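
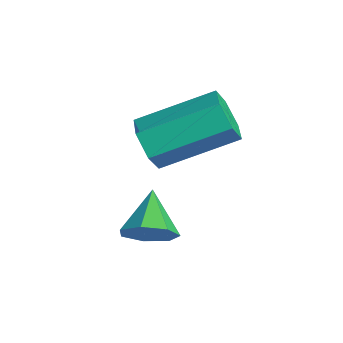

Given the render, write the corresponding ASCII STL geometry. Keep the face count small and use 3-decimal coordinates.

solid 
facet normal 0.750 -0.415 -0.515
outer loop
vertex 3.815 -3.81 1.755
vertex 3.579 -3.509 1.168
vertex 4.037 -3.258 1.633
endloop
endfacet
facet normal 0.155 0.154 0.976
outer loop
vertex 3.815 -3.81 1.755
vertex 4.037 -3.258 1.633
vertex 2.641 -2.991 1.812
endloop
endfacet
facet normal 0.750 -0.414 -0.515
outer loop
vertex 4.037 -3.258 1.633
vertex 3.579 -3.509 1.168
vertex 3.914 -2.895 1.162
endloop
endfacet
facet normal 0.224 0.799 0.557
outer loop
vertex 4.037 -3.258 1.633
vertex 3.914 -2.895 1.162
vertex 2.641 -2.991 1.812
endloop
endfacet
facet normal 0.751 -0.415 -0.514
outer loop
vertex 3.914 -2.895 1.162
vertex 3.579 -3.509 1.168
vertex 3.539 -2.995 0.695
endloop
endfacet
facet normal -0.129 0.986 -0.107
outer loop
vertex 3.914 -2.895 1.162
vertex 3.539 -2.995 0.695
vertex 2.641 -2.991 1.812
endloop
endfacet
facet normal 0.749 -0.416 -0.515
outer loop
vertex 3.539 -2.995 0.695
vertex 3.579 -3.509 1.168
vertex 3.193 -3.482 0.585
endloop
endfacet
facet normal -0.639 0.571 -0.516
outer loop
vertex 3.539 -2.995 0.695
vertex 3.193 -3.482 0.585
vertex 2.641 -2.991 1.812
endloop
endfacet
facet normal 0.750 -0.414 -0.516
outer loop
vertex 3.193 -3.482 0.585
vertex 3.579 -3.509 1.168
vertex 3.138 -3.99 0.913
endloop
endfacet
facet normal -0.923 -0.134 -0.362
outer loop
vertex 3.193 -3.482 0.585
vertex 3.138 -3.99 0.913
vertex 2.641 -2.991 1.812
endloop
endfacet
facet normal 0.750 -0.415 -0.515
outer loop
vertex 3.138 -3.99 0.913
vertex 3.579 -3.509 1.168
vertex 3.415 -4.136 1.434
endloop
endfacet
facet normal -0.766 -0.597 0.240
outer loop
vertex 3.138 -3.99 0.913
vertex 3.415 -4.136 1.434
vertex 2.641 -2.991 1.812
endloop
endfacet
facet normal 0.751 -0.415 -0.514
outer loop
vertex 3.415 -4.136 1.434
vertex 3.579 -3.509 1.168
vertex 3.815 -3.81 1.755
endloop
endfacet
facet normal -0.287 -0.470 0.835
outer loop
vertex 3.415 -4.136 1.434
vertex 3.815 -3.81 1.755
vertex 2.641 -2.991 1.812
endloop
endfacet
facet normal -0.262 -0.879 -0.399
outer loop
vertex 2.539 -2.787 2.409
vertex 2.04 -2.871 2.922
vertex 1.87 -2.54 2.305
endloop
endfacet
facet normal 0.263 0.332 -0.906
outer loop
vertex 2.539 -2.787 2.409
vertex 1.87 -2.54 2.305
vertex 3.078 -0.986 3.225
endloop
endfacet
facet normal 0.262 0.332 -0.906
outer loop
vertex 3.078 -0.986 3.225
vertex 1.87 -2.54 2.305
vertex 2.409 -0.739 3.122
endloop
endfacet
facet normal 0.263 0.879 0.398
outer loop
vertex 3.078 -0.986 3.225
vertex 2.409 -0.739 3.122
vertex 2.58 -1.069 3.738
endloop
endfacet
facet normal -0.263 -0.879 -0.399
outer loop
vertex 1.87 -2.54 2.305
vertex 2.04 -2.871 2.922
vertex 1.372 -2.624 2.818
endloop
endfacet
facet normal -0.673 0.463 -0.577
outer loop
vertex 1.87 -2.54 2.305
vertex 1.372 -2.624 2.818
vertex 2.409 -0.739 3.122
endloop
endfacet
facet normal -0.672 0.463 -0.578
outer loop
vertex 2.409 -0.739 3.122
vertex 1.372 -2.624 2.818
vertex 1.911 -0.822 3.635
endloop
endfacet
facet normal 0.263 0.879 0.398
outer loop
vertex 2.409 -0.739 3.122
vertex 1.911 -0.822 3.635
vertex 2.58 -1.069 3.738
endloop
endfacet
facet normal -0.263 -0.879 -0.398
outer loop
vertex 1.372 -2.624 2.818
vertex 2.04 -2.871 2.922
vertex 1.542 -2.954 3.435
endloop
endfacet
facet normal -0.936 0.131 0.328
outer loop
vertex 1.372 -2.624 2.818
vertex 1.542 -2.954 3.435
vertex 1.911 -0.822 3.635
endloop
endfacet
facet normal -0.935 0.131 0.329
outer loop
vertex 1.911 -0.822 3.635
vertex 1.542 -2.954 3.435
vertex 2.081 -1.153 4.251
endloop
endfacet
facet normal 0.263 0.878 0.399
outer loop
vertex 1.911 -0.822 3.635
vertex 2.081 -1.153 4.251
vertex 2.58 -1.069 3.738
endloop
endfacet
facet normal -0.263 -0.879 -0.398
outer loop
vertex 1.542 -2.954 3.435
vertex 2.04 -2.871 2.922
vertex 2.211 -3.201 3.538
endloop
endfacet
facet normal -0.262 -0.332 0.906
outer loop
vertex 1.542 -2.954 3.435
vertex 2.211 -3.201 3.538
vertex 2.081 -1.153 4.251
endloop
endfacet
facet normal -0.263 -0.332 0.906
outer loop
vertex 2.081 -1.153 4.251
vertex 2.211 -3.201 3.538
vertex 2.75 -1.4 4.355
endloop
endfacet
facet normal 0.262 0.879 0.399
outer loop
vertex 2.081 -1.153 4.251
vertex 2.75 -1.4 4.355
vertex 2.58 -1.069 3.738
endloop
endfacet
facet normal -0.263 -0.879 -0.398
outer loop
vertex 2.211 -3.201 3.538
vertex 2.04 -2.871 2.922
vertex 2.709 -3.118 3.025
endloop
endfacet
facet normal 0.672 -0.463 0.578
outer loop
vertex 2.211 -3.201 3.538
vertex 2.709 -3.118 3.025
vertex 2.75 -1.4 4.355
endloop
endfacet
facet normal 0.673 -0.463 0.577
outer loop
vertex 2.75 -1.4 4.355
vertex 2.709 -3.118 3.025
vertex 3.248 -1.316 3.842
endloop
endfacet
facet normal 0.263 0.879 0.399
outer loop
vertex 2.75 -1.4 4.355
vertex 3.248 -1.316 3.842
vertex 2.58 -1.069 3.738
endloop
endfacet
facet normal -0.263 -0.878 -0.399
outer loop
vertex 2.709 -3.118 3.025
vertex 2.04 -2.871 2.922
vertex 2.539 -2.787 2.409
endloop
endfacet
facet normal 0.935 -0.131 -0.328
outer loop
vertex 2.709 -3.118 3.025
vertex 2.539 -2.787 2.409
vertex 3.248 -1.316 3.842
endloop
endfacet
facet normal 0.935 -0.131 -0.328
outer loop
vertex 3.248 -1.316 3.842
vertex 2.539 -2.787 2.409
vertex 3.078 -0.986 3.225
endloop
endfacet
facet normal 0.263 0.879 0.398
outer loop
vertex 3.248 -1.316 3.842
vertex 3.078 -0.986 3.225
vertex 2.58 -1.069 3.738
endloop
endfacet

endsolid


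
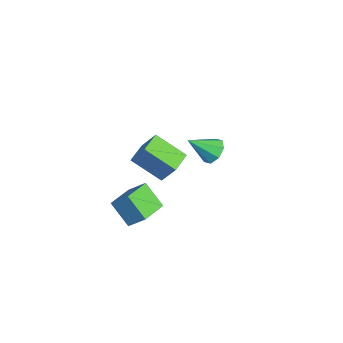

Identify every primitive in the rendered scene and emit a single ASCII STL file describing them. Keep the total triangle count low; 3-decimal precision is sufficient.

solid 
facet normal 0.087 0.764 -0.639
outer loop
vertex -2.635 3.052 -0.142
vertex -3.059 2.669 -0.658
vertex -3.211 3.163 -0.088
endloop
endfacet
facet normal 0.139 0.258 0.956
outer loop
vertex -2.635 3.052 -0.142
vertex -3.211 3.163 -0.088
vertex -3.201 1.431 0.378
endloop
endfacet
facet normal 0.087 0.764 -0.639
outer loop
vertex -3.211 3.163 -0.088
vertex -3.059 2.669 -0.658
vertex -3.698 2.985 -0.367
endloop
endfacet
facet normal -0.543 0.215 0.811
outer loop
vertex -3.211 3.163 -0.088
vertex -3.698 2.985 -0.367
vertex -3.201 1.431 0.378
endloop
endfacet
facet normal 0.086 0.764 -0.640
outer loop
vertex -3.698 2.985 -0.367
vertex -3.059 2.669 -0.658
vertex -3.811 2.621 -0.817
endloop
endfacet
facet normal -0.930 -0.134 0.342
outer loop
vertex -3.698 2.985 -0.367
vertex -3.811 2.621 -0.817
vertex -3.201 1.431 0.378
endloop
endfacet
facet normal 0.086 0.764 -0.640
outer loop
vertex -3.811 2.621 -0.817
vertex -3.059 2.669 -0.658
vertex -3.483 2.285 -1.174
endloop
endfacet
facet normal -0.792 -0.584 -0.178
outer loop
vertex -3.811 2.621 -0.817
vertex -3.483 2.285 -1.174
vertex -3.201 1.431 0.378
endloop
endfacet
facet normal 0.087 0.764 -0.640
outer loop
vertex -3.483 2.285 -1.174
vertex -3.059 2.669 -0.658
vertex -2.907 2.174 -1.228
endloop
endfacet
facet normal -0.210 -0.872 -0.442
outer loop
vertex -3.483 2.285 -1.174
vertex -2.907 2.174 -1.228
vertex -3.201 1.431 0.378
endloop
endfacet
facet normal 0.087 0.764 -0.640
outer loop
vertex -2.907 2.174 -1.228
vertex -3.059 2.669 -0.658
vertex -2.42 2.352 -0.949
endloop
endfacet
facet normal 0.473 -0.829 -0.297
outer loop
vertex -2.907 2.174 -1.228
vertex -2.42 2.352 -0.949
vertex -3.201 1.431 0.378
endloop
endfacet
facet normal 0.088 0.764 -0.640
outer loop
vertex -2.42 2.352 -0.949
vertex -3.059 2.669 -0.658
vertex -2.307 2.716 -0.499
endloop
endfacet
facet normal 0.860 -0.480 0.173
outer loop
vertex -2.42 2.352 -0.949
vertex -2.307 2.716 -0.499
vertex -3.201 1.431 0.378
endloop
endfacet
facet normal 0.087 0.764 -0.639
outer loop
vertex -2.307 2.716 -0.499
vertex -3.059 2.669 -0.658
vertex -2.635 3.052 -0.142
endloop
endfacet
facet normal 0.722 -0.030 0.692
outer loop
vertex -2.307 2.716 -0.499
vertex -2.635 3.052 -0.142
vertex -3.201 1.431 0.378
endloop
endfacet
facet normal -0.608 -0.388 0.693
outer loop
vertex -0.877 -2.117 -0.816
vertex -1.925 -0.983 -1.1
vertex -1.393 -2.804 -1.654
endloop
endfacet
facet normal 0.668 -0.722 0.181
outer loop
vertex -0.475 -2.217 -2.7
vertex -0.877 -2.117 -0.816
vertex -1.393 -2.804 -1.654
endloop
endfacet
facet normal -0.608 -0.388 0.693
outer loop
vertex -1.393 -2.804 -1.654
vertex -1.925 -0.983 -1.1
vertex -2.441 -1.67 -1.938
endloop
endfacet
facet normal -0.430 -0.572 -0.698
outer loop
vertex -2.441 -1.67 -1.938
vertex -0.475 -2.217 -2.7
vertex -1.393 -2.804 -1.654
endloop
endfacet
facet normal 0.430 0.572 0.698
outer loop
vertex -0.877 -2.117 -0.816
vertex -1.007 -0.396 -2.146
vertex -1.925 -0.983 -1.1
endloop
endfacet
facet normal 0.668 -0.722 0.181
outer loop
vertex 0.041 -1.53 -1.862
vertex -0.877 -2.117 -0.816
vertex -0.475 -2.217 -2.7
endloop
endfacet
facet normal 0.430 0.572 0.698
outer loop
vertex 0.041 -1.53 -1.862
vertex -1.007 -0.396 -2.146
vertex -0.877 -2.117 -0.816
endloop
endfacet
facet normal -0.668 0.722 -0.181
outer loop
vertex -1.925 -0.983 -1.1
vertex -1.007 -0.396 -2.146
vertex -2.441 -1.67 -1.938
endloop
endfacet
facet normal -0.430 -0.572 -0.698
outer loop
vertex -1.523 -1.083 -2.984
vertex -0.475 -2.217 -2.7
vertex -2.441 -1.67 -1.938
endloop
endfacet
facet normal -0.668 0.722 -0.181
outer loop
vertex -2.441 -1.67 -1.938
vertex -1.007 -0.396 -2.146
vertex -1.523 -1.083 -2.984
endloop
endfacet
facet normal 0.608 0.388 -0.693
outer loop
vertex -1.523 -1.083 -2.984
vertex 0.041 -1.53 -1.862
vertex -0.475 -2.217 -2.7
endloop
endfacet
facet normal 0.608 0.388 -0.693
outer loop
vertex -1.007 -0.396 -2.146
vertex 0.041 -1.53 -1.862
vertex -1.523 -1.083 -2.984
endloop
endfacet
facet normal -0.525 -0.665 0.532
outer loop
vertex 1.279 -1.856 4.618
vertex 0.445 -1.116 4.72
vertex 0.698 -2.347 3.431
endloop
endfacet
facet normal 0.745 -0.661 -0.091
outer loop
vertex 1.615 -1.184 2.5
vertex 1.279 -1.856 4.618
vertex 0.698 -2.347 3.431
endloop
endfacet
facet normal -0.524 -0.665 0.532
outer loop
vertex 0.698 -2.347 3.431
vertex 0.445 -1.116 4.72
vertex -0.137 -1.607 3.533
endloop
endfacet
facet normal -0.412 -0.349 -0.842
outer loop
vertex -0.137 -1.607 3.533
vertex 1.615 -1.184 2.5
vertex 0.698 -2.347 3.431
endloop
endfacet
facet normal 0.412 0.349 0.842
outer loop
vertex 1.279 -1.856 4.618
vertex 1.362 0.047 3.789
vertex 0.445 -1.116 4.72
endloop
endfacet
facet normal 0.745 -0.661 -0.092
outer loop
vertex 2.197 -0.693 3.687
vertex 1.279 -1.856 4.618
vertex 1.615 -1.184 2.5
endloop
endfacet
facet normal 0.412 0.349 0.842
outer loop
vertex 2.197 -0.693 3.687
vertex 1.362 0.047 3.789
vertex 1.279 -1.856 4.618
endloop
endfacet
facet normal -0.745 0.661 0.092
outer loop
vertex 0.445 -1.116 4.72
vertex 1.362 0.047 3.789
vertex -0.137 -1.607 3.533
endloop
endfacet
facet normal -0.412 -0.349 -0.842
outer loop
vertex 0.781 -0.444 2.602
vertex 1.615 -1.184 2.5
vertex -0.137 -1.607 3.533
endloop
endfacet
facet normal -0.745 0.661 0.091
outer loop
vertex -0.137 -1.607 3.533
vertex 1.362 0.047 3.789
vertex 0.781 -0.444 2.602
endloop
endfacet
facet normal 0.525 0.665 -0.532
outer loop
vertex 0.781 -0.444 2.602
vertex 2.197 -0.693 3.687
vertex 1.615 -1.184 2.5
endloop
endfacet
facet normal 0.524 0.665 -0.532
outer loop
vertex 1.362 0.047 3.789
vertex 2.197 -0.693 3.687
vertex 0.781 -0.444 2.602
endloop
endfacet

endsolid


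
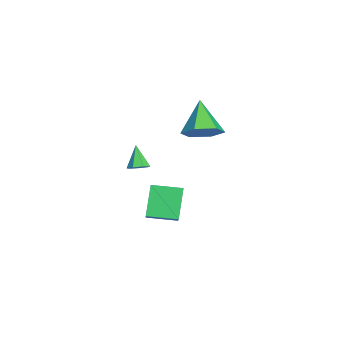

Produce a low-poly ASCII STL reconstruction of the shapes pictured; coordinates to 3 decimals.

solid 
facet normal 0.526 0.102 -0.845
outer loop
vertex 3.629 -3.607 0.182
vertex 3.207 -3.834 -0.108
vertex 3.297 -3.295 0.013
endloop
endfacet
facet normal 0.287 0.674 0.681
outer loop
vertex 3.629 -3.607 0.182
vertex 3.297 -3.295 0.013
vertex 2.513 -3.966 1.008
endloop
endfacet
facet normal 0.525 0.102 -0.845
outer loop
vertex 3.297 -3.295 0.013
vertex 3.207 -3.834 -0.108
vertex 2.897 -3.388 -0.247
endloop
endfacet
facet normal -0.389 0.876 0.285
outer loop
vertex 3.297 -3.295 0.013
vertex 2.897 -3.388 -0.247
vertex 2.513 -3.966 1.008
endloop
endfacet
facet normal 0.524 0.101 -0.845
outer loop
vertex 2.897 -3.388 -0.247
vertex 3.207 -3.834 -0.108
vertex 2.73 -3.818 -0.402
endloop
endfacet
facet normal -0.915 0.391 -0.100
outer loop
vertex 2.897 -3.388 -0.247
vertex 2.73 -3.818 -0.402
vertex 2.513 -3.966 1.008
endloop
endfacet
facet normal 0.524 0.100 -0.846
outer loop
vertex 2.73 -3.818 -0.402
vertex 3.207 -3.834 -0.108
vertex 2.922 -4.259 -0.335
endloop
endfacet
facet normal -0.891 -0.416 -0.181
outer loop
vertex 2.73 -3.818 -0.402
vertex 2.922 -4.259 -0.335
vertex 2.513 -3.966 1.008
endloop
endfacet
facet normal 0.525 0.099 -0.845
outer loop
vertex 2.922 -4.259 -0.335
vertex 3.207 -3.834 -0.108
vertex 3.328 -4.381 -0.097
endloop
endfacet
facet normal -0.340 -0.935 0.100
outer loop
vertex 2.922 -4.259 -0.335
vertex 3.328 -4.381 -0.097
vertex 2.513 -3.966 1.008
endloop
endfacet
facet normal 0.525 0.099 -0.845
outer loop
vertex 3.328 -4.381 -0.097
vertex 3.207 -3.834 -0.108
vertex 3.643 -4.09 0.133
endloop
endfacet
facet normal 0.329 -0.778 0.535
outer loop
vertex 3.328 -4.381 -0.097
vertex 3.643 -4.09 0.133
vertex 2.513 -3.966 1.008
endloop
endfacet
facet normal 0.526 0.101 -0.844
outer loop
vertex 3.643 -4.09 0.133
vertex 3.207 -3.834 -0.108
vertex 3.629 -3.607 0.182
endloop
endfacet
facet normal 0.607 -0.063 0.792
outer loop
vertex 3.643 -4.09 0.133
vertex 3.629 -3.607 0.182
vertex 2.513 -3.966 1.008
endloop
endfacet
facet normal 0.661 0.062 -0.748
outer loop
vertex 2.97 -0.227 2.34
vertex 2.368 -0.857 1.755
vertex 2.229 0.183 1.719
endloop
endfacet
facet normal -0.039 0.812 0.582
outer loop
vertex 2.97 -0.227 2.34
vertex 2.229 0.183 1.719
vertex 1.032 -0.983 3.265
endloop
endfacet
facet normal 0.661 0.062 -0.748
outer loop
vertex 2.229 0.183 1.719
vertex 2.368 -0.857 1.755
vertex 1.627 -0.447 1.134
endloop
endfacet
facet normal -0.712 0.701 -0.022
outer loop
vertex 2.229 0.183 1.719
vertex 1.627 -0.447 1.134
vertex 1.032 -0.983 3.265
endloop
endfacet
facet normal 0.661 0.062 -0.748
outer loop
vertex 1.627 -0.447 1.134
vertex 2.368 -0.857 1.755
vertex 1.765 -1.488 1.17
endloop
endfacet
facet normal -0.945 -0.136 -0.298
outer loop
vertex 1.627 -0.447 1.134
vertex 1.765 -1.488 1.17
vertex 1.032 -0.983 3.265
endloop
endfacet
facet normal 0.661 0.062 -0.748
outer loop
vertex 1.765 -1.488 1.17
vertex 2.368 -0.857 1.755
vertex 2.506 -1.897 1.791
endloop
endfacet
facet normal -0.503 -0.863 0.032
outer loop
vertex 1.765 -1.488 1.17
vertex 2.506 -1.897 1.791
vertex 1.032 -0.983 3.265
endloop
endfacet
facet normal 0.661 0.062 -0.748
outer loop
vertex 2.506 -1.897 1.791
vertex 2.368 -0.857 1.755
vertex 3.109 -1.267 2.376
endloop
endfacet
facet normal 0.169 -0.753 0.636
outer loop
vertex 2.506 -1.897 1.791
vertex 3.109 -1.267 2.376
vertex 1.032 -0.983 3.265
endloop
endfacet
facet normal 0.661 0.062 -0.748
outer loop
vertex 3.109 -1.267 2.376
vertex 2.368 -0.857 1.755
vertex 2.97 -0.227 2.34
endloop
endfacet
facet normal 0.402 0.085 0.912
outer loop
vertex 3.109 -1.267 2.376
vertex 2.97 -0.227 2.34
vertex 1.032 -0.983 3.265
endloop
endfacet
facet normal -0.548 0.123 0.828
outer loop
vertex 1.751 -3.295 -2.084
vertex 1.832 -1.747 -2.26
vertex 0.524 -3.323 -2.892
endloop
endfacet
facet normal -0.052 -0.992 0.113
outer loop
vertex 1.548 -3.553 -4.44
vertex 1.751 -3.295 -2.084
vertex 0.524 -3.323 -2.892
endloop
endfacet
facet normal -0.548 0.123 0.828
outer loop
vertex 0.524 -3.323 -2.892
vertex 1.832 -1.747 -2.26
vertex 0.605 -1.775 -3.068
endloop
endfacet
facet normal -0.835 -0.019 -0.550
outer loop
vertex 0.605 -1.775 -3.068
vertex 1.548 -3.553 -4.44
vertex 0.524 -3.323 -2.892
endloop
endfacet
facet normal 0.835 0.019 0.550
outer loop
vertex 1.751 -3.295 -2.084
vertex 2.856 -1.977 -3.808
vertex 1.832 -1.747 -2.26
endloop
endfacet
facet normal -0.052 -0.992 0.113
outer loop
vertex 2.775 -3.525 -3.632
vertex 1.751 -3.295 -2.084
vertex 1.548 -3.553 -4.44
endloop
endfacet
facet normal 0.835 0.019 0.550
outer loop
vertex 2.775 -3.525 -3.632
vertex 2.856 -1.977 -3.808
vertex 1.751 -3.295 -2.084
endloop
endfacet
facet normal 0.052 0.992 -0.113
outer loop
vertex 1.832 -1.747 -2.26
vertex 2.856 -1.977 -3.808
vertex 0.605 -1.775 -3.068
endloop
endfacet
facet normal -0.835 -0.019 -0.550
outer loop
vertex 1.629 -2.005 -4.616
vertex 1.548 -3.553 -4.44
vertex 0.605 -1.775 -3.068
endloop
endfacet
facet normal 0.052 0.992 -0.113
outer loop
vertex 0.605 -1.775 -3.068
vertex 2.856 -1.977 -3.808
vertex 1.629 -2.005 -4.616
endloop
endfacet
facet normal 0.548 -0.123 -0.828
outer loop
vertex 1.629 -2.005 -4.616
vertex 2.775 -3.525 -3.632
vertex 1.548 -3.553 -4.44
endloop
endfacet
facet normal 0.548 -0.123 -0.828
outer loop
vertex 2.856 -1.977 -3.808
vertex 2.775 -3.525 -3.632
vertex 1.629 -2.005 -4.616
endloop
endfacet

endsolid


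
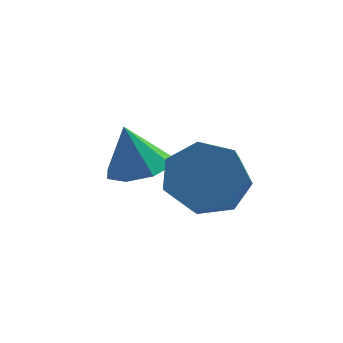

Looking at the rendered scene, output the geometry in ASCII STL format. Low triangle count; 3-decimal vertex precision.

solid 
facet normal 0.265 0.032 -0.964
outer loop
vertex -1.523 -0.087 2.154
vertex -2.169 -0.587 1.96
vertex -2.058 0.243 2.018
endloop
endfacet
facet normal 0.294 0.730 0.617
outer loop
vertex -1.523 -0.087 2.154
vertex -2.058 0.243 2.018
vertex -2.531 -0.633 3.28
endloop
endfacet
facet normal 0.263 0.032 -0.964
outer loop
vertex -2.058 0.243 2.018
vertex -2.169 -0.587 1.96
vertex -2.658 0.087 1.849
endloop
endfacet
facet normal -0.341 0.827 0.447
outer loop
vertex -2.058 0.243 2.018
vertex -2.658 0.087 1.849
vertex -2.531 -0.633 3.28
endloop
endfacet
facet normal 0.264 0.033 -0.964
outer loop
vertex -2.658 0.087 1.849
vertex -2.169 -0.587 1.96
vertex -2.972 -0.465 1.744
endloop
endfacet
facet normal -0.854 0.430 0.292
outer loop
vertex -2.658 0.087 1.849
vertex -2.972 -0.465 1.744
vertex -2.531 -0.633 3.28
endloop
endfacet
facet normal 0.264 0.033 -0.964
outer loop
vertex -2.972 -0.465 1.744
vertex -2.169 -0.587 1.96
vertex -2.815 -1.088 1.766
endloop
endfacet
facet normal -0.942 -0.229 0.245
outer loop
vertex -2.972 -0.465 1.744
vertex -2.815 -1.088 1.766
vertex -2.531 -0.633 3.28
endloop
endfacet
facet normal 0.264 0.033 -0.964
outer loop
vertex -2.815 -1.088 1.766
vertex -2.169 -0.587 1.96
vertex -2.281 -1.418 1.901
endloop
endfacet
facet normal -0.555 -0.762 0.333
outer loop
vertex -2.815 -1.088 1.766
vertex -2.281 -1.418 1.901
vertex -2.531 -0.633 3.28
endloop
endfacet
facet normal 0.263 0.033 -0.964
outer loop
vertex -2.281 -1.418 1.901
vertex -2.169 -0.587 1.96
vertex -1.68 -1.262 2.07
endloop
endfacet
facet normal 0.081 -0.860 0.504
outer loop
vertex -2.281 -1.418 1.901
vertex -1.68 -1.262 2.07
vertex -2.531 -0.633 3.28
endloop
endfacet
facet normal 0.264 0.034 -0.964
outer loop
vertex -1.68 -1.262 2.07
vertex -2.169 -0.587 1.96
vertex -1.367 -0.71 2.175
endloop
endfacet
facet normal 0.594 -0.462 0.658
outer loop
vertex -1.68 -1.262 2.07
vertex -1.367 -0.71 2.175
vertex -2.531 -0.633 3.28
endloop
endfacet
facet normal 0.264 0.034 -0.964
outer loop
vertex -1.367 -0.71 2.175
vertex -2.169 -0.587 1.96
vertex -1.523 -0.087 2.154
endloop
endfacet
facet normal 0.682 0.195 0.705
outer loop
vertex -1.367 -0.71 2.175
vertex -1.523 -0.087 2.154
vertex -2.531 -0.633 3.28
endloop
endfacet
facet normal -0.108 0.839 -0.534
outer loop
vertex 0.287 -1.721 1.478
vertex -0.349 -1.388 2.13
vertex 0.614 -1.275 2.113
endloop
endfacet
facet normal 0.915 -0.126 -0.383
outer loop
vertex 0.287 -1.721 1.478
vertex 0.614 -1.275 2.113
vertex 0.465 -3.105 2.358
endloop
endfacet
facet normal 0.915 -0.126 -0.383
outer loop
vertex 0.465 -3.105 2.358
vertex 0.614 -1.275 2.113
vertex 0.792 -2.659 2.993
endloop
endfacet
facet normal 0.108 -0.839 0.534
outer loop
vertex 0.465 -3.105 2.358
vertex 0.792 -2.659 2.993
vertex -0.171 -2.772 3.01
endloop
endfacet
facet normal -0.108 0.838 -0.534
outer loop
vertex 0.614 -1.275 2.113
vertex -0.349 -1.388 2.13
vertex 0.216 -0.914 2.76
endloop
endfacet
facet normal 0.874 0.335 0.351
outer loop
vertex 0.614 -1.275 2.113
vertex 0.216 -0.914 2.76
vertex 0.792 -2.659 2.993
endloop
endfacet
facet normal 0.875 0.335 0.350
outer loop
vertex 0.792 -2.659 2.993
vertex 0.216 -0.914 2.76
vertex 0.394 -2.298 3.641
endloop
endfacet
facet normal 0.108 -0.839 0.534
outer loop
vertex 0.792 -2.659 2.993
vertex 0.394 -2.298 3.641
vertex -0.171 -2.772 3.01
endloop
endfacet
facet normal -0.108 0.839 -0.534
outer loop
vertex 0.216 -0.914 2.76
vertex -0.349 -1.388 2.13
vertex -0.608 -0.91 2.933
endloop
endfacet
facet normal 0.175 0.545 0.820
outer loop
vertex 0.216 -0.914 2.76
vertex -0.608 -0.91 2.933
vertex 0.394 -2.298 3.641
endloop
endfacet
facet normal 0.175 0.545 0.820
outer loop
vertex 0.394 -2.298 3.641
vertex -0.608 -0.91 2.933
vertex -0.43 -2.294 3.814
endloop
endfacet
facet normal 0.108 -0.839 0.534
outer loop
vertex 0.394 -2.298 3.641
vertex -0.43 -2.294 3.814
vertex -0.171 -2.772 3.01
endloop
endfacet
facet normal -0.108 0.839 -0.534
outer loop
vertex -0.608 -0.91 2.933
vertex -0.349 -1.388 2.13
vertex -1.237 -1.266 2.501
endloop
endfacet
facet normal -0.656 0.343 0.672
outer loop
vertex -0.608 -0.91 2.933
vertex -1.237 -1.266 2.501
vertex -0.43 -2.294 3.814
endloop
endfacet
facet normal -0.656 0.343 0.672
outer loop
vertex -0.43 -2.294 3.814
vertex -1.237 -1.266 2.501
vertex -1.059 -2.65 3.382
endloop
endfacet
facet normal 0.108 -0.839 0.534
outer loop
vertex -0.43 -2.294 3.814
vertex -1.059 -2.65 3.382
vertex -0.171 -2.772 3.01
endloop
endfacet
facet normal -0.108 0.839 -0.534
outer loop
vertex -1.237 -1.266 2.501
vertex -0.349 -1.388 2.13
vertex -1.197 -1.714 1.789
endloop
endfacet
facet normal -0.993 -0.117 0.018
outer loop
vertex -1.237 -1.266 2.501
vertex -1.197 -1.714 1.789
vertex -1.059 -2.65 3.382
endloop
endfacet
facet normal -0.993 -0.117 0.018
outer loop
vertex -1.059 -2.65 3.382
vertex -1.197 -1.714 1.789
vertex -1.019 -3.098 2.67
endloop
endfacet
facet normal 0.108 -0.839 0.534
outer loop
vertex -1.059 -2.65 3.382
vertex -1.019 -3.098 2.67
vertex -0.171 -2.772 3.01
endloop
endfacet
facet normal -0.108 0.839 -0.533
outer loop
vertex -1.197 -1.714 1.789
vertex -0.349 -1.388 2.13
vertex -0.519 -1.916 1.334
endloop
endfacet
facet normal -0.582 -0.489 -0.650
outer loop
vertex -1.197 -1.714 1.789
vertex -0.519 -1.916 1.334
vertex -1.019 -3.098 2.67
endloop
endfacet
facet normal -0.582 -0.489 -0.650
outer loop
vertex -1.019 -3.098 2.67
vertex -0.519 -1.916 1.334
vertex -0.341 -3.3 2.215
endloop
endfacet
facet normal 0.108 -0.839 0.534
outer loop
vertex -1.019 -3.098 2.67
vertex -0.341 -3.3 2.215
vertex -0.171 -2.772 3.01
endloop
endfacet
facet normal -0.108 0.839 -0.533
outer loop
vertex -0.519 -1.916 1.334
vertex -0.349 -1.388 2.13
vertex 0.287 -1.721 1.478
endloop
endfacet
facet normal 0.267 -0.493 -0.828
outer loop
vertex -0.519 -1.916 1.334
vertex 0.287 -1.721 1.478
vertex -0.341 -3.3 2.215
endloop
endfacet
facet normal 0.266 -0.493 -0.829
outer loop
vertex -0.341 -3.3 2.215
vertex 0.287 -1.721 1.478
vertex 0.465 -3.105 2.358
endloop
endfacet
facet normal 0.108 -0.839 0.534
outer loop
vertex -0.341 -3.3 2.215
vertex 0.465 -3.105 2.358
vertex -0.171 -2.772 3.01
endloop
endfacet

endsolid


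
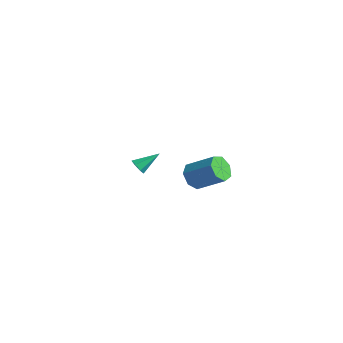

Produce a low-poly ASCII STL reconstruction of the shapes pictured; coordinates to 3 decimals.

solid 
facet normal -0.712 -0.422 -0.561
outer loop
vertex 2.938 -0.735 2.192
vertex 2.472 -0.04 2.26
vertex 3.045 -0.231 1.677
endloop
endfacet
facet normal 0.687 -0.586 -0.431
outer loop
vertex 2.938 -0.735 2.192
vertex 3.045 -0.231 1.677
vertex 4.255 0.045 3.231
endloop
endfacet
facet normal 0.687 -0.585 -0.431
outer loop
vertex 4.255 0.045 3.231
vertex 3.045 -0.231 1.677
vertex 4.362 0.55 2.716
endloop
endfacet
facet normal 0.711 0.422 0.562
outer loop
vertex 4.255 0.045 3.231
vertex 4.362 0.55 2.716
vertex 3.788 0.74 3.3
endloop
endfacet
facet normal -0.712 -0.421 -0.562
outer loop
vertex 3.045 -0.231 1.677
vertex 2.472 -0.04 2.26
vertex 2.72 0.418 1.602
endloop
endfacet
facet normal 0.543 0.177 -0.821
outer loop
vertex 3.045 -0.231 1.677
vertex 2.72 0.418 1.602
vertex 4.362 0.55 2.716
endloop
endfacet
facet normal 0.543 0.177 -0.821
outer loop
vertex 4.362 0.55 2.716
vertex 2.72 0.418 1.602
vertex 4.037 1.198 2.641
endloop
endfacet
facet normal 0.711 0.422 0.562
outer loop
vertex 4.362 0.55 2.716
vertex 4.037 1.198 2.641
vertex 3.788 0.74 3.3
endloop
endfacet
facet normal -0.711 -0.422 -0.562
outer loop
vertex 2.72 0.418 1.602
vertex 2.472 -0.04 2.26
vertex 2.208 0.721 2.022
endloop
endfacet
facet normal -0.009 0.805 -0.593
outer loop
vertex 2.72 0.418 1.602
vertex 2.208 0.721 2.022
vertex 4.037 1.198 2.641
endloop
endfacet
facet normal -0.010 0.806 -0.592
outer loop
vertex 4.037 1.198 2.641
vertex 2.208 0.721 2.022
vertex 3.525 1.501 3.062
endloop
endfacet
facet normal 0.712 0.422 0.562
outer loop
vertex 4.037 1.198 2.641
vertex 3.525 1.501 3.062
vertex 3.788 0.74 3.3
endloop
endfacet
facet normal -0.712 -0.422 -0.561
outer loop
vertex 2.208 0.721 2.022
vertex 2.472 -0.04 2.26
vertex 1.895 0.451 2.622
endloop
endfacet
facet normal -0.555 0.827 0.083
outer loop
vertex 2.208 0.721 2.022
vertex 1.895 0.451 2.622
vertex 3.525 1.501 3.062
endloop
endfacet
facet normal -0.555 0.828 0.081
outer loop
vertex 3.525 1.501 3.062
vertex 1.895 0.451 2.622
vertex 3.211 1.232 3.662
endloop
endfacet
facet normal 0.712 0.422 0.562
outer loop
vertex 3.525 1.501 3.062
vertex 3.211 1.232 3.662
vertex 3.788 0.74 3.3
endloop
endfacet
facet normal -0.711 -0.422 -0.562
outer loop
vertex 1.895 0.451 2.622
vertex 2.472 -0.04 2.26
vertex 2.015 -0.189 2.95
endloop
endfacet
facet normal -0.683 0.227 0.694
outer loop
vertex 1.895 0.451 2.622
vertex 2.015 -0.189 2.95
vertex 3.211 1.232 3.662
endloop
endfacet
facet normal -0.682 0.226 0.695
outer loop
vertex 3.211 1.232 3.662
vertex 2.015 -0.189 2.95
vertex 3.332 0.592 3.989
endloop
endfacet
facet normal 0.712 0.422 0.562
outer loop
vertex 3.211 1.232 3.662
vertex 3.332 0.592 3.989
vertex 3.788 0.74 3.3
endloop
endfacet
facet normal -0.711 -0.422 -0.562
outer loop
vertex 2.015 -0.189 2.95
vertex 2.472 -0.04 2.26
vertex 2.48 -0.717 2.758
endloop
endfacet
facet normal -0.295 -0.545 0.784
outer loop
vertex 2.015 -0.189 2.95
vertex 2.48 -0.717 2.758
vertex 3.332 0.592 3.989
endloop
endfacet
facet normal -0.296 -0.545 0.784
outer loop
vertex 3.332 0.592 3.989
vertex 2.48 -0.717 2.758
vertex 3.796 0.064 3.797
endloop
endfacet
facet normal 0.712 0.421 0.562
outer loop
vertex 3.332 0.592 3.989
vertex 3.796 0.064 3.797
vertex 3.788 0.74 3.3
endloop
endfacet
facet normal -0.711 -0.422 -0.562
outer loop
vertex 2.48 -0.717 2.758
vertex 2.472 -0.04 2.26
vertex 2.938 -0.735 2.192
endloop
endfacet
facet normal 0.314 -0.906 0.283
outer loop
vertex 2.48 -0.717 2.758
vertex 2.938 -0.735 2.192
vertex 3.796 0.064 3.797
endloop
endfacet
facet normal 0.313 -0.906 0.284
outer loop
vertex 3.796 0.064 3.797
vertex 2.938 -0.735 2.192
vertex 4.255 0.045 3.231
endloop
endfacet
facet normal 0.711 0.422 0.562
outer loop
vertex 3.796 0.064 3.797
vertex 4.255 0.045 3.231
vertex 3.788 0.74 3.3
endloop
endfacet
facet normal -0.244 -0.808 -0.536
outer loop
vertex -3.463 0.735 -0.889
vertex -3.985 0.93 -0.945
vertex -3.542 1.016 -1.277
endloop
endfacet
facet normal 0.984 0.153 -0.089
outer loop
vertex -3.463 0.735 -0.889
vertex -3.542 1.016 -1.277
vertex -3.615 2.15 -0.135
endloop
endfacet
facet normal -0.245 -0.807 -0.537
outer loop
vertex -3.542 1.016 -1.277
vertex -3.985 0.93 -0.945
vertex -3.954 1.233 -1.415
endloop
endfacet
facet normal 0.523 0.621 -0.584
outer loop
vertex -3.542 1.016 -1.277
vertex -3.954 1.233 -1.415
vertex -3.615 2.15 -0.135
endloop
endfacet
facet normal -0.244 -0.808 -0.537
outer loop
vertex -3.954 1.233 -1.415
vertex -3.985 0.93 -0.945
vertex -4.39 1.222 -1.2
endloop
endfacet
facet normal -0.273 0.815 -0.512
outer loop
vertex -3.954 1.233 -1.415
vertex -4.39 1.222 -1.2
vertex -3.615 2.15 -0.135
endloop
endfacet
facet normal -0.245 -0.808 -0.537
outer loop
vertex -4.39 1.222 -1.2
vertex -3.985 0.93 -0.945
vertex -4.52 0.991 -0.793
endloop
endfacet
facet normal -0.806 0.587 0.075
outer loop
vertex -4.39 1.222 -1.2
vertex -4.52 0.991 -0.793
vertex -3.615 2.15 -0.135
endloop
endfacet
facet normal -0.245 -0.808 -0.537
outer loop
vertex -4.52 0.991 -0.793
vertex -3.985 0.93 -0.945
vertex -4.248 0.714 -0.5
endloop
endfacet
facet normal -0.674 0.111 0.731
outer loop
vertex -4.52 0.991 -0.793
vertex -4.248 0.714 -0.5
vertex -3.615 2.15 -0.135
endloop
endfacet
facet normal -0.244 -0.808 -0.537
outer loop
vertex -4.248 0.714 -0.5
vertex -3.985 0.93 -0.945
vertex -3.777 0.6 -0.543
endloop
endfacet
facet normal 0.026 -0.257 0.966
outer loop
vertex -4.248 0.714 -0.5
vertex -3.777 0.6 -0.543
vertex -3.615 2.15 -0.135
endloop
endfacet
facet normal -0.244 -0.808 -0.537
outer loop
vertex -3.777 0.6 -0.543
vertex -3.985 0.93 -0.945
vertex -3.463 0.735 -0.889
endloop
endfacet
facet normal 0.764 -0.238 0.600
outer loop
vertex -3.777 0.6 -0.543
vertex -3.463 0.735 -0.889
vertex -3.615 2.15 -0.135
endloop
endfacet

endsolid


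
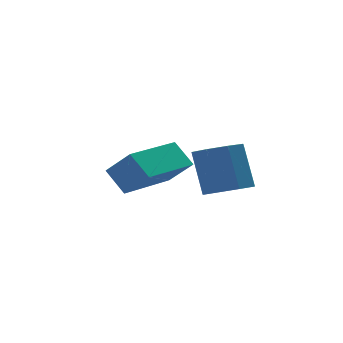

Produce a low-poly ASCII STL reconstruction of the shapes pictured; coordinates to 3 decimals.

solid 
facet normal -0.843 -0.520 0.138
outer loop
vertex -2.946 -1.901 2.94
vertex -3.237 -1.254 3.602
vertex -3.438 -1.314 2.151
endloop
endfacet
facet normal 0.300 -0.666 -0.683
outer loop
vertex -1.643 -0.206 1.858
vertex -2.946 -1.901 2.94
vertex -3.438 -1.314 2.151
endloop
endfacet
facet normal -0.843 -0.520 0.138
outer loop
vertex -3.438 -1.314 2.151
vertex -3.237 -1.254 3.602
vertex -3.729 -0.667 2.813
endloop
endfacet
facet normal -0.447 0.534 -0.718
outer loop
vertex -3.729 -0.667 2.813
vertex -1.643 -0.206 1.858
vertex -3.438 -1.314 2.151
endloop
endfacet
facet normal 0.447 -0.534 0.718
outer loop
vertex -2.946 -1.901 2.94
vertex -1.442 -0.146 3.309
vertex -3.237 -1.254 3.602
endloop
endfacet
facet normal 0.300 -0.666 -0.683
outer loop
vertex -1.151 -0.793 2.647
vertex -2.946 -1.901 2.94
vertex -1.643 -0.206 1.858
endloop
endfacet
facet normal 0.447 -0.534 0.718
outer loop
vertex -1.151 -0.793 2.647
vertex -1.442 -0.146 3.309
vertex -2.946 -1.901 2.94
endloop
endfacet
facet normal -0.300 0.666 0.683
outer loop
vertex -3.237 -1.254 3.602
vertex -1.442 -0.146 3.309
vertex -3.729 -0.667 2.813
endloop
endfacet
facet normal -0.447 0.534 -0.718
outer loop
vertex -1.934 0.441 2.52
vertex -1.643 -0.206 1.858
vertex -3.729 -0.667 2.813
endloop
endfacet
facet normal -0.300 0.666 0.683
outer loop
vertex -3.729 -0.667 2.813
vertex -1.442 -0.146 3.309
vertex -1.934 0.441 2.52
endloop
endfacet
facet normal 0.843 0.520 -0.138
outer loop
vertex -1.934 0.441 2.52
vertex -1.151 -0.793 2.647
vertex -1.643 -0.206 1.858
endloop
endfacet
facet normal 0.843 0.520 -0.138
outer loop
vertex -1.442 -0.146 3.309
vertex -1.151 -0.793 2.647
vertex -1.934 0.441 2.52
endloop
endfacet
facet normal 0.016 -0.476 -0.879
outer loop
vertex -0.752 -3.94 3.077
vertex -1.279 -3.462 2.809
vertex -0.519 -3.47 2.827
endloop
endfacet
facet normal 0.916 -0.346 0.203
outer loop
vertex -0.752 -3.94 3.077
vertex -0.519 -3.47 2.827
vertex -0.775 -3.236 4.379
endloop
endfacet
facet normal 0.916 -0.346 0.203
outer loop
vertex -0.775 -3.236 4.379
vertex -0.519 -3.47 2.827
vertex -0.542 -2.766 4.128
endloop
endfacet
facet normal -0.015 0.477 0.879
outer loop
vertex -0.775 -3.236 4.379
vertex -0.542 -2.766 4.128
vertex -1.301 -2.758 4.111
endloop
endfacet
facet normal 0.016 -0.476 -0.879
outer loop
vertex -0.519 -3.47 2.827
vertex -1.279 -3.462 2.809
vertex -0.731 -2.995 2.566
endloop
endfacet
facet normal 0.931 0.327 -0.161
outer loop
vertex -0.519 -3.47 2.827
vertex -0.731 -2.995 2.566
vertex -0.542 -2.766 4.128
endloop
endfacet
facet normal 0.931 0.328 -0.161
outer loop
vertex -0.542 -2.766 4.128
vertex -0.731 -2.995 2.566
vertex -0.754 -2.291 3.868
endloop
endfacet
facet normal -0.015 0.475 0.880
outer loop
vertex -0.542 -2.766 4.128
vertex -0.754 -2.291 3.868
vertex -1.301 -2.758 4.111
endloop
endfacet
facet normal 0.015 -0.476 -0.880
outer loop
vertex -0.731 -2.995 2.566
vertex -1.279 -3.462 2.809
vertex -1.264 -2.794 2.448
endloop
endfacet
facet normal 0.400 0.809 -0.430
outer loop
vertex -0.731 -2.995 2.566
vertex -1.264 -2.794 2.448
vertex -0.754 -2.291 3.868
endloop
endfacet
facet normal 0.401 0.809 -0.430
outer loop
vertex -0.754 -2.291 3.868
vertex -1.264 -2.794 2.448
vertex -1.286 -2.09 3.75
endloop
endfacet
facet normal -0.015 0.476 0.880
outer loop
vertex -0.754 -2.291 3.868
vertex -1.286 -2.09 3.75
vertex -1.301 -2.758 4.111
endloop
endfacet
facet normal 0.016 -0.476 -0.879
outer loop
vertex -1.264 -2.794 2.448
vertex -1.279 -3.462 2.809
vertex -1.805 -2.984 2.541
endloop
endfacet
facet normal -0.364 0.817 -0.448
outer loop
vertex -1.264 -2.794 2.448
vertex -1.805 -2.984 2.541
vertex -1.286 -2.09 3.75
endloop
endfacet
facet normal -0.363 0.817 -0.448
outer loop
vertex -1.286 -2.09 3.75
vertex -1.805 -2.984 2.541
vertex -1.828 -2.28 3.843
endloop
endfacet
facet normal -0.016 0.476 0.879
outer loop
vertex -1.286 -2.09 3.75
vertex -1.828 -2.28 3.843
vertex -1.301 -2.758 4.111
endloop
endfacet
facet normal 0.015 -0.477 -0.879
outer loop
vertex -1.805 -2.984 2.541
vertex -1.279 -3.462 2.809
vertex -2.038 -3.454 2.792
endloop
endfacet
facet normal -0.916 0.346 -0.203
outer loop
vertex -1.805 -2.984 2.541
vertex -2.038 -3.454 2.792
vertex -1.828 -2.28 3.843
endloop
endfacet
facet normal -0.916 0.346 -0.203
outer loop
vertex -1.828 -2.28 3.843
vertex -2.038 -3.454 2.792
vertex -2.061 -2.75 4.093
endloop
endfacet
facet normal -0.016 0.476 0.879
outer loop
vertex -1.828 -2.28 3.843
vertex -2.061 -2.75 4.093
vertex -1.301 -2.758 4.111
endloop
endfacet
facet normal 0.015 -0.475 -0.880
outer loop
vertex -2.038 -3.454 2.792
vertex -1.279 -3.462 2.809
vertex -1.826 -3.929 3.052
endloop
endfacet
facet normal -0.931 -0.328 0.161
outer loop
vertex -2.038 -3.454 2.792
vertex -1.826 -3.929 3.052
vertex -2.061 -2.75 4.093
endloop
endfacet
facet normal -0.931 -0.327 0.161
outer loop
vertex -2.061 -2.75 4.093
vertex -1.826 -3.929 3.052
vertex -1.849 -3.225 4.354
endloop
endfacet
facet normal -0.016 0.476 0.879
outer loop
vertex -2.061 -2.75 4.093
vertex -1.849 -3.225 4.354
vertex -1.301 -2.758 4.111
endloop
endfacet
facet normal 0.015 -0.476 -0.880
outer loop
vertex -1.826 -3.929 3.052
vertex -1.279 -3.462 2.809
vertex -1.294 -4.13 3.17
endloop
endfacet
facet normal -0.401 -0.809 0.430
outer loop
vertex -1.826 -3.929 3.052
vertex -1.294 -4.13 3.17
vertex -1.849 -3.225 4.354
endloop
endfacet
facet normal -0.400 -0.809 0.431
outer loop
vertex -1.849 -3.225 4.354
vertex -1.294 -4.13 3.17
vertex -1.316 -3.426 4.472
endloop
endfacet
facet normal -0.015 0.476 0.880
outer loop
vertex -1.849 -3.225 4.354
vertex -1.316 -3.426 4.472
vertex -1.301 -2.758 4.111
endloop
endfacet
facet normal 0.016 -0.476 -0.879
outer loop
vertex -1.294 -4.13 3.17
vertex -1.279 -3.462 2.809
vertex -0.752 -3.94 3.077
endloop
endfacet
facet normal 0.363 -0.817 0.448
outer loop
vertex -1.294 -4.13 3.17
vertex -0.752 -3.94 3.077
vertex -1.316 -3.426 4.472
endloop
endfacet
facet normal 0.364 -0.817 0.448
outer loop
vertex -1.316 -3.426 4.472
vertex -0.752 -3.94 3.077
vertex -0.775 -3.236 4.379
endloop
endfacet
facet normal -0.016 0.476 0.879
outer loop
vertex -1.316 -3.426 4.472
vertex -0.775 -3.236 4.379
vertex -1.301 -2.758 4.111
endloop
endfacet

endsolid


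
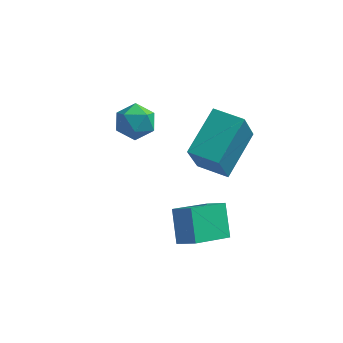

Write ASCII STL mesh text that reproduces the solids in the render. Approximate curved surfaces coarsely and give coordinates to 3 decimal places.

solid 
facet normal -0.965 0.257 0.052
outer loop
vertex -0.45 1.659 -0.302
vertex 0.052 3.347 0.688
vertex -0.3 2.544 -1.885
endloop
endfacet
facet normal -0.249 -0.835 -0.490
outer loop
vertex 0.868 2.233 -1.948
vertex -0.45 1.659 -0.302
vertex -0.3 2.544 -1.885
endloop
endfacet
facet normal -0.965 0.257 0.052
outer loop
vertex -0.3 2.544 -1.885
vertex 0.052 3.347 0.688
vertex 0.202 4.231 -0.895
endloop
endfacet
facet normal 0.082 0.486 -0.870
outer loop
vertex 0.202 4.231 -0.895
vertex 0.868 2.233 -1.948
vertex -0.3 2.544 -1.885
endloop
endfacet
facet normal -0.082 -0.486 0.870
outer loop
vertex -0.45 1.659 -0.302
vertex 1.22 3.036 0.625
vertex 0.052 3.347 0.688
endloop
endfacet
facet normal -0.248 -0.836 -0.490
outer loop
vertex 0.718 1.349 -0.365
vertex -0.45 1.659 -0.302
vertex 0.868 2.233 -1.948
endloop
endfacet
facet normal -0.082 -0.486 0.870
outer loop
vertex 0.718 1.349 -0.365
vertex 1.22 3.036 0.625
vertex -0.45 1.659 -0.302
endloop
endfacet
facet normal 0.249 0.835 0.490
outer loop
vertex 0.052 3.347 0.688
vertex 1.22 3.036 0.625
vertex 0.202 4.231 -0.895
endloop
endfacet
facet normal 0.082 0.486 -0.870
outer loop
vertex 1.37 3.921 -0.958
vertex 0.868 2.233 -1.948
vertex 0.202 4.231 -0.895
endloop
endfacet
facet normal 0.248 0.835 0.491
outer loop
vertex 0.202 4.231 -0.895
vertex 1.22 3.036 0.625
vertex 1.37 3.921 -0.958
endloop
endfacet
facet normal 0.965 -0.257 -0.052
outer loop
vertex 1.37 3.921 -0.958
vertex 0.718 1.349 -0.365
vertex 0.868 2.233 -1.948
endloop
endfacet
facet normal 0.965 -0.257 -0.052
outer loop
vertex 1.22 3.036 0.625
vertex 0.718 1.349 -0.365
vertex 1.37 3.921 -0.958
endloop
endfacet
facet normal -0.624 0.167 0.764
outer loop
vertex -3.016 2.065 0.911
vertex -2.62 1.542 1.349
vertex -2.409 2.302 1.355
endloop
endfacet
facet normal -0.555 0.751 0.358
outer loop
vertex -3.016 2.065 0.911
vertex -2.409 2.302 1.355
vertex -2.497 2.585 0.625
endloop
endfacet
facet normal -0.753 0.583 -0.306
outer loop
vertex -3.016 2.065 0.911
vertex -2.497 2.585 0.625
vertex -2.763 2.001 0.167
endloop
endfacet
facet normal -0.944 -0.105 -0.312
outer loop
vertex -3.016 2.065 0.911
vertex -2.763 2.001 0.167
vertex -2.839 1.356 0.615
endloop
endfacet
facet normal -0.864 -0.362 0.350
outer loop
vertex -3.016 2.065 0.911
vertex -2.839 1.356 0.615
vertex -2.62 1.542 1.349
endloop
endfacet
facet normal 0.136 0.929 0.344
outer loop
vertex -2.497 2.585 0.625
vertex -2.409 2.302 1.355
vertex -1.781 2.384 0.885
endloop
endfacet
facet normal 0.025 -0.015 1.000
outer loop
vertex -2.409 2.302 1.355
vertex -2.62 1.542 1.349
vertex -1.857 1.739 1.333
endloop
endfacet
facet normal -0.364 -0.871 0.329
outer loop
vertex -2.62 1.542 1.349
vertex -2.839 1.356 0.615
vertex -2.123 1.155 0.875
endloop
endfacet
facet normal -0.494 -0.456 -0.740
outer loop
vertex -2.839 1.356 0.615
vertex -2.763 2.001 0.167
vertex -2.211 1.438 0.145
endloop
endfacet
facet normal -0.185 0.657 -0.731
outer loop
vertex -2.763 2.001 0.167
vertex -2.497 2.585 0.625
vertex -2.0 2.198 0.151
endloop
endfacet
facet normal 0.944 0.105 0.312
outer loop
vertex -1.604 1.675 0.589
vertex -1.781 2.384 0.885
vertex -1.857 1.739 1.333
endloop
endfacet
facet normal 0.753 -0.583 0.306
outer loop
vertex -1.604 1.675 0.589
vertex -1.857 1.739 1.333
vertex -2.123 1.155 0.875
endloop
endfacet
facet normal 0.555 -0.751 -0.358
outer loop
vertex -1.604 1.675 0.589
vertex -2.123 1.155 0.875
vertex -2.211 1.438 0.145
endloop
endfacet
facet normal 0.624 -0.167 -0.764
outer loop
vertex -1.604 1.675 0.589
vertex -2.211 1.438 0.145
vertex -2.0 2.198 0.151
endloop
endfacet
facet normal 0.864 0.362 -0.350
outer loop
vertex -1.604 1.675 0.589
vertex -2.0 2.198 0.151
vertex -1.781 2.384 0.885
endloop
endfacet
facet normal 0.494 0.456 0.740
outer loop
vertex -1.857 1.739 1.333
vertex -1.781 2.384 0.885
vertex -2.409 2.302 1.355
endloop
endfacet
facet normal 0.185 -0.657 0.731
outer loop
vertex -2.123 1.155 0.875
vertex -1.857 1.739 1.333
vertex -2.62 1.542 1.349
endloop
endfacet
facet normal -0.136 -0.929 -0.344
outer loop
vertex -2.211 1.438 0.145
vertex -2.123 1.155 0.875
vertex -2.839 1.356 0.615
endloop
endfacet
facet normal -0.025 0.015 -1.000
outer loop
vertex -2.0 2.198 0.151
vertex -2.211 1.438 0.145
vertex -2.763 2.001 0.167
endloop
endfacet
facet normal 0.364 0.871 -0.329
outer loop
vertex -1.781 2.384 0.885
vertex -2.0 2.198 0.151
vertex -2.497 2.585 0.625
endloop
endfacet
facet normal -0.818 0.265 -0.511
outer loop
vertex -0.46 -0.393 -1.518
vertex 0.424 0.893 -2.265
vertex -0.099 -1.228 -2.529
endloop
endfacet
facet normal -0.510 -0.744 0.432
outer loop
vertex 0.596 -1.453 -2.095
vertex -0.46 -0.393 -1.518
vertex -0.099 -1.228 -2.529
endloop
endfacet
facet normal -0.818 0.265 -0.511
outer loop
vertex -0.099 -1.228 -2.529
vertex 0.424 0.893 -2.265
vertex 0.785 0.058 -3.276
endloop
endfacet
facet normal 0.265 -0.614 -0.743
outer loop
vertex 0.785 0.058 -3.276
vertex 0.596 -1.453 -2.095
vertex -0.099 -1.228 -2.529
endloop
endfacet
facet normal -0.265 0.614 0.743
outer loop
vertex -0.46 -0.393 -1.518
vertex 1.119 0.668 -1.831
vertex 0.424 0.893 -2.265
endloop
endfacet
facet normal -0.510 -0.744 0.432
outer loop
vertex 0.235 -0.618 -1.084
vertex -0.46 -0.393 -1.518
vertex 0.596 -1.453 -2.095
endloop
endfacet
facet normal -0.265 0.614 0.743
outer loop
vertex 0.235 -0.618 -1.084
vertex 1.119 0.668 -1.831
vertex -0.46 -0.393 -1.518
endloop
endfacet
facet normal 0.510 0.744 -0.432
outer loop
vertex 0.424 0.893 -2.265
vertex 1.119 0.668 -1.831
vertex 0.785 0.058 -3.276
endloop
endfacet
facet normal 0.265 -0.614 -0.743
outer loop
vertex 1.48 -0.167 -2.842
vertex 0.596 -1.453 -2.095
vertex 0.785 0.058 -3.276
endloop
endfacet
facet normal 0.510 0.744 -0.432
outer loop
vertex 0.785 0.058 -3.276
vertex 1.119 0.668 -1.831
vertex 1.48 -0.167 -2.842
endloop
endfacet
facet normal 0.818 -0.265 0.511
outer loop
vertex 1.48 -0.167 -2.842
vertex 0.235 -0.618 -1.084
vertex 0.596 -1.453 -2.095
endloop
endfacet
facet normal 0.818 -0.265 0.511
outer loop
vertex 1.119 0.668 -1.831
vertex 0.235 -0.618 -1.084
vertex 1.48 -0.167 -2.842
endloop
endfacet

endsolid


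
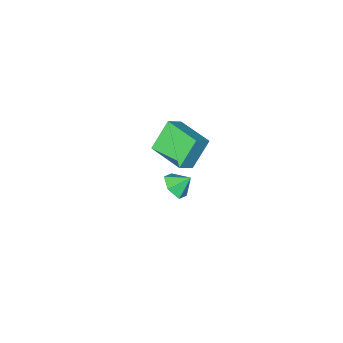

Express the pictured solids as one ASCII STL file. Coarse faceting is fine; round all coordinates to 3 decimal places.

solid 
facet normal 0.631 -0.392 -0.669
outer loop
vertex 2.684 -4.134 -2.877
vertex 2.318 -3.664 -3.498
vertex 2.984 -3.348 -3.055
endloop
endfacet
facet normal 0.196 0.145 0.970
outer loop
vertex 2.684 -4.134 -2.877
vertex 2.984 -3.348 -3.055
vertex 1.662 -3.256 -2.802
endloop
endfacet
facet normal 0.631 -0.393 -0.669
outer loop
vertex 2.984 -3.348 -3.055
vertex 2.318 -3.664 -3.498
vertex 2.619 -2.878 -3.676
endloop
endfacet
facet normal 0.160 0.830 0.534
outer loop
vertex 2.984 -3.348 -3.055
vertex 2.619 -2.878 -3.676
vertex 1.662 -3.256 -2.802
endloop
endfacet
facet normal 0.631 -0.393 -0.669
outer loop
vertex 2.619 -2.878 -3.676
vertex 2.318 -3.664 -3.498
vertex 1.953 -3.194 -4.118
endloop
endfacet
facet normal -0.403 0.914 -0.046
outer loop
vertex 2.619 -2.878 -3.676
vertex 1.953 -3.194 -4.118
vertex 1.662 -3.256 -2.802
endloop
endfacet
facet normal 0.631 -0.392 -0.669
outer loop
vertex 1.953 -3.194 -4.118
vertex 2.318 -3.664 -3.498
vertex 1.652 -3.98 -3.941
endloop
endfacet
facet normal -0.930 0.313 -0.191
outer loop
vertex 1.953 -3.194 -4.118
vertex 1.652 -3.98 -3.941
vertex 1.662 -3.256 -2.802
endloop
endfacet
facet normal 0.631 -0.393 -0.669
outer loop
vertex 1.652 -3.98 -3.941
vertex 2.318 -3.664 -3.498
vertex 2.017 -4.45 -3.32
endloop
endfacet
facet normal -0.895 -0.372 0.244
outer loop
vertex 1.652 -3.98 -3.941
vertex 2.017 -4.45 -3.32
vertex 1.662 -3.256 -2.802
endloop
endfacet
facet normal 0.631 -0.393 -0.669
outer loop
vertex 2.017 -4.45 -3.32
vertex 2.318 -3.664 -3.498
vertex 2.684 -4.134 -2.877
endloop
endfacet
facet normal -0.332 -0.457 0.825
outer loop
vertex 2.017 -4.45 -3.32
vertex 2.684 -4.134 -2.877
vertex 1.662 -3.256 -2.802
endloop
endfacet
facet normal -0.790 -0.115 -0.602
outer loop
vertex 2.82 -2.421 3.401
vertex 2.536 -0.472 3.4
vertex 3.874 -2.269 1.988
endloop
endfacet
facet normal 0.144 -0.990 0.001
outer loop
vertex 4.704 -2.148 2.62
vertex 2.82 -2.421 3.401
vertex 3.874 -2.269 1.988
endloop
endfacet
facet normal -0.790 -0.115 -0.602
outer loop
vertex 3.874 -2.269 1.988
vertex 2.536 -0.472 3.4
vertex 3.591 -0.32 1.986
endloop
endfacet
facet normal 0.596 0.086 -0.799
outer loop
vertex 3.591 -0.32 1.986
vertex 4.704 -2.148 2.62
vertex 3.874 -2.269 1.988
endloop
endfacet
facet normal -0.596 -0.086 0.799
outer loop
vertex 2.82 -2.421 3.401
vertex 3.366 -0.351 4.032
vertex 2.536 -0.472 3.4
endloop
endfacet
facet normal 0.144 -0.990 0.001
outer loop
vertex 3.649 -2.3 4.034
vertex 2.82 -2.421 3.401
vertex 4.704 -2.148 2.62
endloop
endfacet
facet normal -0.597 -0.086 0.798
outer loop
vertex 3.649 -2.3 4.034
vertex 3.366 -0.351 4.032
vertex 2.82 -2.421 3.401
endloop
endfacet
facet normal -0.144 0.990 -0.001
outer loop
vertex 2.536 -0.472 3.4
vertex 3.366 -0.351 4.032
vertex 3.591 -0.32 1.986
endloop
endfacet
facet normal 0.597 0.087 -0.798
outer loop
vertex 4.42 -0.199 2.619
vertex 4.704 -2.148 2.62
vertex 3.591 -0.32 1.986
endloop
endfacet
facet normal -0.144 0.990 -0.001
outer loop
vertex 3.591 -0.32 1.986
vertex 3.366 -0.351 4.032
vertex 4.42 -0.199 2.619
endloop
endfacet
facet normal 0.790 0.115 0.602
outer loop
vertex 4.42 -0.199 2.619
vertex 3.649 -2.3 4.034
vertex 4.704 -2.148 2.62
endloop
endfacet
facet normal 0.790 0.115 0.602
outer loop
vertex 3.366 -0.351 4.032
vertex 3.649 -2.3 4.034
vertex 4.42 -0.199 2.619
endloop
endfacet

endsolid


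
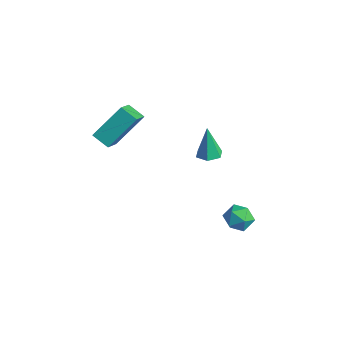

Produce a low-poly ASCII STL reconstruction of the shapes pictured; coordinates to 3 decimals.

solid 
facet normal -0.504 0.639 -0.580
outer loop
vertex -3.144 -1.27 2.862
vertex -2.938 0.018 4.102
vertex -2.408 -1.028 2.489
endloop
endfacet
facet normal -0.114 -0.715 -0.689
outer loop
vertex -1.722 -1.898 3.278
vertex -3.144 -1.27 2.862
vertex -2.408 -1.028 2.489
endloop
endfacet
facet normal -0.504 0.639 -0.580
outer loop
vertex -2.408 -1.028 2.489
vertex -2.938 0.018 4.102
vertex -2.202 0.26 3.729
endloop
endfacet
facet normal 0.856 0.281 -0.434
outer loop
vertex -2.202 0.26 3.729
vertex -1.722 -1.898 3.278
vertex -2.408 -1.028 2.489
endloop
endfacet
facet normal -0.856 -0.281 0.434
outer loop
vertex -3.144 -1.27 2.862
vertex -2.252 -0.852 4.891
vertex -2.938 0.018 4.102
endloop
endfacet
facet normal -0.114 -0.715 -0.689
outer loop
vertex -2.458 -2.14 3.651
vertex -3.144 -1.27 2.862
vertex -1.722 -1.898 3.278
endloop
endfacet
facet normal -0.856 -0.281 0.434
outer loop
vertex -2.458 -2.14 3.651
vertex -2.252 -0.852 4.891
vertex -3.144 -1.27 2.862
endloop
endfacet
facet normal 0.114 0.715 0.689
outer loop
vertex -2.938 0.018 4.102
vertex -2.252 -0.852 4.891
vertex -2.202 0.26 3.729
endloop
endfacet
facet normal 0.856 0.281 -0.434
outer loop
vertex -1.516 -0.61 4.518
vertex -1.722 -1.898 3.278
vertex -2.202 0.26 3.729
endloop
endfacet
facet normal 0.114 0.715 0.689
outer loop
vertex -2.202 0.26 3.729
vertex -2.252 -0.852 4.891
vertex -1.516 -0.61 4.518
endloop
endfacet
facet normal 0.504 -0.639 0.580
outer loop
vertex -1.516 -0.61 4.518
vertex -2.458 -2.14 3.651
vertex -1.722 -1.898 3.278
endloop
endfacet
facet normal 0.504 -0.639 0.580
outer loop
vertex -2.252 -0.852 4.891
vertex -2.458 -2.14 3.651
vertex -1.516 -0.61 4.518
endloop
endfacet
facet normal 0.172 -0.055 -0.984
outer loop
vertex -0.675 2.357 0.728
vertex -1.088 2.767 0.633
vertex -0.527 2.928 0.722
endloop
endfacet
facet normal 0.850 -0.215 0.481
outer loop
vertex -0.675 2.357 0.728
vertex -0.527 2.928 0.722
vertex -1.352 2.853 2.147
endloop
endfacet
facet normal 0.172 -0.057 -0.983
outer loop
vertex -0.527 2.928 0.722
vertex -1.088 2.767 0.633
vertex -0.94 3.338 0.626
endloop
endfacet
facet normal 0.603 0.698 0.386
outer loop
vertex -0.527 2.928 0.722
vertex -0.94 3.338 0.626
vertex -1.352 2.853 2.147
endloop
endfacet
facet normal 0.173 -0.057 -0.983
outer loop
vertex -0.94 3.338 0.626
vertex -1.088 2.767 0.633
vertex -1.5 3.178 0.537
endloop
endfacet
facet normal -0.300 0.929 0.215
outer loop
vertex -0.94 3.338 0.626
vertex -1.5 3.178 0.537
vertex -1.352 2.853 2.147
endloop
endfacet
facet normal 0.172 -0.057 -0.983
outer loop
vertex -1.5 3.178 0.537
vertex -1.088 2.767 0.633
vertex -1.649 2.607 0.544
endloop
endfacet
facet normal -0.958 0.252 0.139
outer loop
vertex -1.5 3.178 0.537
vertex -1.649 2.607 0.544
vertex -1.352 2.853 2.147
endloop
endfacet
facet normal 0.172 -0.055 -0.984
outer loop
vertex -1.649 2.607 0.544
vertex -1.088 2.767 0.633
vertex -1.236 2.196 0.639
endloop
endfacet
facet normal -0.712 -0.662 0.234
outer loop
vertex -1.649 2.607 0.544
vertex -1.236 2.196 0.639
vertex -1.352 2.853 2.147
endloop
endfacet
facet normal 0.172 -0.055 -0.984
outer loop
vertex -1.236 2.196 0.639
vertex -1.088 2.767 0.633
vertex -0.675 2.357 0.728
endloop
endfacet
facet normal 0.192 -0.894 0.404
outer loop
vertex -1.236 2.196 0.639
vertex -0.675 2.357 0.728
vertex -1.352 2.853 2.147
endloop
endfacet
facet normal -0.435 0.714 -0.549
outer loop
vertex 1.619 2.624 -1.954
vertex 0.981 2.439 -1.689
vertex 1.376 2.934 -1.358
endloop
endfacet
facet normal 0.232 0.898 -0.373
outer loop
vertex 1.619 2.624 -1.954
vertex 1.376 2.934 -1.358
vertex 2.061 2.738 -1.404
endloop
endfacet
facet normal 0.674 0.397 -0.624
outer loop
vertex 1.619 2.624 -1.954
vertex 2.061 2.738 -1.404
vertex 2.091 2.121 -1.764
endloop
endfacet
facet normal 0.279 -0.099 -0.955
outer loop
vertex 1.619 2.624 -1.954
vertex 2.091 2.121 -1.764
vertex 1.423 1.936 -1.94
endloop
endfacet
facet normal -0.406 0.097 -0.909
outer loop
vertex 1.619 2.624 -1.954
vertex 1.423 1.936 -1.94
vertex 0.981 2.439 -1.689
endloop
endfacet
facet normal 0.280 0.899 0.338
outer loop
vertex 2.061 2.738 -1.404
vertex 1.376 2.934 -1.358
vertex 1.697 2.624 -0.8
endloop
endfacet
facet normal -0.798 0.601 0.054
outer loop
vertex 1.376 2.934 -1.358
vertex 0.981 2.439 -1.689
vertex 1.029 2.439 -0.976
endloop
endfacet
facet normal -0.751 -0.397 -0.528
outer loop
vertex 0.981 2.439 -1.689
vertex 1.423 1.936 -1.94
vertex 1.059 1.822 -1.336
endloop
endfacet
facet normal 0.356 -0.714 -0.602
outer loop
vertex 1.423 1.936 -1.94
vertex 2.091 2.121 -1.764
vertex 1.744 1.626 -1.382
endloop
endfacet
facet normal 0.994 0.087 -0.067
outer loop
vertex 2.091 2.121 -1.764
vertex 2.061 2.738 -1.404
vertex 2.139 2.121 -1.051
endloop
endfacet
facet normal -0.279 0.099 0.955
outer loop
vertex 1.501 1.936 -0.786
vertex 1.697 2.624 -0.8
vertex 1.029 2.439 -0.976
endloop
endfacet
facet normal -0.674 -0.397 0.624
outer loop
vertex 1.501 1.936 -0.786
vertex 1.029 2.439 -0.976
vertex 1.059 1.822 -1.336
endloop
endfacet
facet normal -0.232 -0.898 0.373
outer loop
vertex 1.501 1.936 -0.786
vertex 1.059 1.822 -1.336
vertex 1.744 1.626 -1.382
endloop
endfacet
facet normal 0.435 -0.714 0.549
outer loop
vertex 1.501 1.936 -0.786
vertex 1.744 1.626 -1.382
vertex 2.139 2.121 -1.051
endloop
endfacet
facet normal 0.406 -0.097 0.909
outer loop
vertex 1.501 1.936 -0.786
vertex 2.139 2.121 -1.051
vertex 1.697 2.624 -0.8
endloop
endfacet
facet normal -0.356 0.714 0.602
outer loop
vertex 1.029 2.439 -0.976
vertex 1.697 2.624 -0.8
vertex 1.376 2.934 -1.358
endloop
endfacet
facet normal -0.994 -0.087 0.067
outer loop
vertex 1.059 1.822 -1.336
vertex 1.029 2.439 -0.976
vertex 0.981 2.439 -1.689
endloop
endfacet
facet normal -0.280 -0.899 -0.338
outer loop
vertex 1.744 1.626 -1.382
vertex 1.059 1.822 -1.336
vertex 1.423 1.936 -1.94
endloop
endfacet
facet normal 0.798 -0.601 -0.054
outer loop
vertex 2.139 2.121 -1.051
vertex 1.744 1.626 -1.382
vertex 2.091 2.121 -1.764
endloop
endfacet
facet normal 0.751 0.397 0.528
outer loop
vertex 1.697 2.624 -0.8
vertex 2.139 2.121 -1.051
vertex 2.061 2.738 -1.404
endloop
endfacet

endsolid


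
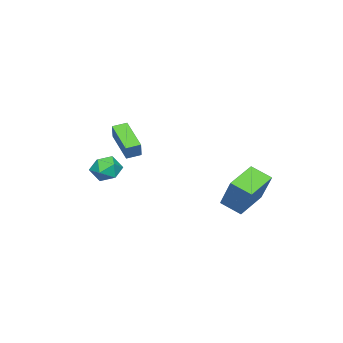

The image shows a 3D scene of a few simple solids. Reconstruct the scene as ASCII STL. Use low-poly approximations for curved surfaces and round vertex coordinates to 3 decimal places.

solid 
facet normal -0.943 0.122 0.311
outer loop
vertex -3.085 2.715 -0.135
vertex -3.127 3.876 -0.719
vertex -3.803 1.779 -1.945
endloop
endfacet
facet normal 0.032 -0.893 0.449
outer loop
vertex -1.993 1.544 -2.541
vertex -3.085 2.715 -0.135
vertex -3.803 1.779 -1.945
endloop
endfacet
facet normal -0.943 0.122 0.311
outer loop
vertex -3.803 1.779 -1.945
vertex -3.127 3.876 -0.719
vertex -3.845 2.94 -2.528
endloop
endfacet
facet normal -0.332 -0.433 -0.838
outer loop
vertex -3.845 2.94 -2.528
vertex -1.993 1.544 -2.541
vertex -3.803 1.779 -1.945
endloop
endfacet
facet normal 0.332 0.433 0.838
outer loop
vertex -3.085 2.715 -0.135
vertex -1.317 3.641 -1.315
vertex -3.127 3.876 -0.719
endloop
endfacet
facet normal 0.032 -0.893 0.449
outer loop
vertex -1.275 2.48 -0.732
vertex -3.085 2.715 -0.135
vertex -1.993 1.544 -2.541
endloop
endfacet
facet normal 0.333 0.433 0.838
outer loop
vertex -1.275 2.48 -0.732
vertex -1.317 3.641 -1.315
vertex -3.085 2.715 -0.135
endloop
endfacet
facet normal -0.032 0.893 -0.449
outer loop
vertex -3.127 3.876 -0.719
vertex -1.317 3.641 -1.315
vertex -3.845 2.94 -2.528
endloop
endfacet
facet normal -0.333 -0.433 -0.838
outer loop
vertex -2.035 2.705 -3.125
vertex -1.993 1.544 -2.541
vertex -3.845 2.94 -2.528
endloop
endfacet
facet normal -0.032 0.893 -0.449
outer loop
vertex -3.845 2.94 -2.528
vertex -1.317 3.641 -1.315
vertex -2.035 2.705 -3.125
endloop
endfacet
facet normal 0.943 -0.122 -0.311
outer loop
vertex -2.035 2.705 -3.125
vertex -1.275 2.48 -0.732
vertex -1.993 1.544 -2.541
endloop
endfacet
facet normal 0.943 -0.122 -0.311
outer loop
vertex -1.317 3.641 -1.315
vertex -1.275 2.48 -0.732
vertex -2.035 2.705 -3.125
endloop
endfacet
facet normal -0.719 0.667 0.196
outer loop
vertex 0.692 -2.281 3.193
vertex 1.719 -0.899 2.257
vertex 0.226 -2.527 2.32
endloop
endfacet
facet normal -0.524 -0.705 0.478
outer loop
vertex 0.801 -3.061 2.163
vertex 0.692 -2.281 3.193
vertex 0.226 -2.527 2.32
endloop
endfacet
facet normal -0.719 0.667 0.196
outer loop
vertex 0.226 -2.527 2.32
vertex 1.719 -0.899 2.257
vertex 1.253 -1.145 1.383
endloop
endfacet
facet normal -0.457 -0.241 -0.856
outer loop
vertex 1.253 -1.145 1.383
vertex 0.801 -3.061 2.163
vertex 0.226 -2.527 2.32
endloop
endfacet
facet normal 0.457 0.240 0.856
outer loop
vertex 0.692 -2.281 3.193
vertex 2.294 -1.433 2.1
vertex 1.719 -0.899 2.257
endloop
endfacet
facet normal -0.525 -0.705 0.478
outer loop
vertex 1.267 -2.815 3.037
vertex 0.692 -2.281 3.193
vertex 0.801 -3.061 2.163
endloop
endfacet
facet normal 0.456 0.241 0.856
outer loop
vertex 1.267 -2.815 3.037
vertex 2.294 -1.433 2.1
vertex 0.692 -2.281 3.193
endloop
endfacet
facet normal 0.524 0.705 -0.478
outer loop
vertex 1.719 -0.899 2.257
vertex 2.294 -1.433 2.1
vertex 1.253 -1.145 1.383
endloop
endfacet
facet normal -0.456 -0.241 -0.857
outer loop
vertex 1.828 -1.679 1.227
vertex 0.801 -3.061 2.163
vertex 1.253 -1.145 1.383
endloop
endfacet
facet normal 0.524 0.704 -0.478
outer loop
vertex 1.253 -1.145 1.383
vertex 2.294 -1.433 2.1
vertex 1.828 -1.679 1.227
endloop
endfacet
facet normal 0.719 -0.667 -0.196
outer loop
vertex 1.828 -1.679 1.227
vertex 1.267 -2.815 3.037
vertex 0.801 -3.061 2.163
endloop
endfacet
facet normal 0.719 -0.667 -0.196
outer loop
vertex 2.294 -1.433 2.1
vertex 1.267 -2.815 3.037
vertex 1.828 -1.679 1.227
endloop
endfacet
facet normal -0.858 0.386 -0.338
outer loop
vertex -0.173 -3.575 -1.119
vertex -0.619 -3.949 -0.413
vertex -0.269 -3.106 -0.34
endloop
endfacet
facet normal -0.305 0.799 -0.518
outer loop
vertex -0.173 -3.575 -1.119
vertex -0.269 -3.106 -0.34
vertex 0.529 -3.091 -0.787
endloop
endfacet
facet normal 0.148 0.404 -0.903
outer loop
vertex -0.173 -3.575 -1.119
vertex 0.529 -3.091 -0.787
vertex 0.673 -3.924 -1.136
endloop
endfacet
facet normal -0.124 -0.253 -0.960
outer loop
vertex -0.173 -3.575 -1.119
vertex 0.673 -3.924 -1.136
vertex -0.036 -4.454 -0.905
endloop
endfacet
facet normal -0.746 -0.265 -0.611
outer loop
vertex -0.173 -3.575 -1.119
vertex -0.036 -4.454 -0.905
vertex -0.619 -3.949 -0.413
endloop
endfacet
facet normal 0.027 0.996 0.082
outer loop
vertex 0.529 -3.091 -0.787
vertex -0.269 -3.106 -0.34
vertex 0.516 -3.166 0.125
endloop
endfacet
facet normal -0.868 0.328 0.373
outer loop
vertex -0.269 -3.106 -0.34
vertex -0.619 -3.949 -0.413
vertex -0.193 -3.696 0.356
endloop
endfacet
facet normal -0.686 -0.724 -0.069
outer loop
vertex -0.619 -3.949 -0.413
vertex -0.036 -4.454 -0.905
vertex -0.049 -4.529 0.007
endloop
endfacet
facet normal 0.321 -0.705 -0.633
outer loop
vertex -0.036 -4.454 -0.905
vertex 0.673 -3.924 -1.136
vertex 0.749 -4.514 -0.44
endloop
endfacet
facet normal 0.762 0.358 -0.540
outer loop
vertex 0.673 -3.924 -1.136
vertex 0.529 -3.091 -0.787
vertex 1.099 -3.671 -0.367
endloop
endfacet
facet normal 0.124 0.253 0.960
outer loop
vertex 0.653 -4.045 0.339
vertex 0.516 -3.166 0.125
vertex -0.193 -3.696 0.356
endloop
endfacet
facet normal -0.148 -0.404 0.903
outer loop
vertex 0.653 -4.045 0.339
vertex -0.193 -3.696 0.356
vertex -0.049 -4.529 0.007
endloop
endfacet
facet normal 0.305 -0.799 0.518
outer loop
vertex 0.653 -4.045 0.339
vertex -0.049 -4.529 0.007
vertex 0.749 -4.514 -0.44
endloop
endfacet
facet normal 0.858 -0.386 0.338
outer loop
vertex 0.653 -4.045 0.339
vertex 0.749 -4.514 -0.44
vertex 1.099 -3.671 -0.367
endloop
endfacet
facet normal 0.746 0.265 0.611
outer loop
vertex 0.653 -4.045 0.339
vertex 1.099 -3.671 -0.367
vertex 0.516 -3.166 0.125
endloop
endfacet
facet normal -0.321 0.705 0.633
outer loop
vertex -0.193 -3.696 0.356
vertex 0.516 -3.166 0.125
vertex -0.269 -3.106 -0.34
endloop
endfacet
facet normal -0.762 -0.358 0.540
outer loop
vertex -0.049 -4.529 0.007
vertex -0.193 -3.696 0.356
vertex -0.619 -3.949 -0.413
endloop
endfacet
facet normal -0.027 -0.996 -0.082
outer loop
vertex 0.749 -4.514 -0.44
vertex -0.049 -4.529 0.007
vertex -0.036 -4.454 -0.905
endloop
endfacet
facet normal 0.868 -0.328 -0.373
outer loop
vertex 1.099 -3.671 -0.367
vertex 0.749 -4.514 -0.44
vertex 0.673 -3.924 -1.136
endloop
endfacet
facet normal 0.686 0.724 0.069
outer loop
vertex 0.516 -3.166 0.125
vertex 1.099 -3.671 -0.367
vertex 0.529 -3.091 -0.787
endloop
endfacet

endsolid


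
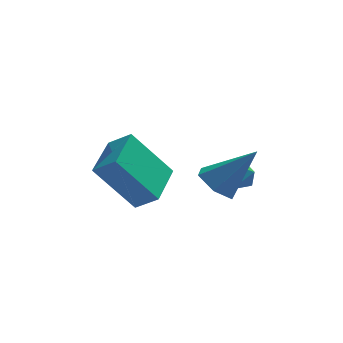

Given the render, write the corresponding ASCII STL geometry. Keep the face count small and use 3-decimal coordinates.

solid 
facet normal -0.660 0.029 -0.751
outer loop
vertex 2.789 -1.24 -1.696
vertex 2.32 -0.651 -1.261
vertex 2.948 -0.392 -1.803
endloop
endfacet
facet normal 0.914 -0.215 -0.343
outer loop
vertex 2.789 -1.24 -1.696
vertex 2.948 -0.392 -1.803
vertex 3.64 -0.709 0.241
endloop
endfacet
facet normal -0.660 0.030 -0.751
outer loop
vertex 2.948 -0.392 -1.803
vertex 2.32 -0.651 -1.261
vertex 2.48 0.198 -1.368
endloop
endfacet
facet normal 0.723 0.677 -0.140
outer loop
vertex 2.948 -0.392 -1.803
vertex 2.48 0.198 -1.368
vertex 3.64 -0.709 0.241
endloop
endfacet
facet normal -0.660 0.030 -0.751
outer loop
vertex 2.48 0.198 -1.368
vertex 2.32 -0.651 -1.261
vertex 1.851 -0.061 -0.825
endloop
endfacet
facet normal 0.041 0.883 0.468
outer loop
vertex 2.48 0.198 -1.368
vertex 1.851 -0.061 -0.825
vertex 3.64 -0.709 0.241
endloop
endfacet
facet normal -0.660 0.030 -0.751
outer loop
vertex 1.851 -0.061 -0.825
vertex 2.32 -0.651 -1.261
vertex 1.691 -0.91 -0.718
endloop
endfacet
facet normal -0.449 0.195 0.872
outer loop
vertex 1.851 -0.061 -0.825
vertex 1.691 -0.91 -0.718
vertex 3.64 -0.709 0.241
endloop
endfacet
facet normal -0.660 0.029 -0.751
outer loop
vertex 1.691 -0.91 -0.718
vertex 2.32 -0.651 -1.261
vertex 2.16 -1.499 -1.153
endloop
endfacet
facet normal -0.257 -0.698 0.668
outer loop
vertex 1.691 -0.91 -0.718
vertex 2.16 -1.499 -1.153
vertex 3.64 -0.709 0.241
endloop
endfacet
facet normal -0.660 0.029 -0.751
outer loop
vertex 2.16 -1.499 -1.153
vertex 2.32 -0.651 -1.261
vertex 2.789 -1.24 -1.696
endloop
endfacet
facet normal 0.425 -0.903 0.061
outer loop
vertex 2.16 -1.499 -1.153
vertex 2.789 -1.24 -1.696
vertex 3.64 -0.709 0.241
endloop
endfacet
facet normal -0.616 0.003 0.788
outer loop
vertex -1.038 -2.942 1.022
vertex -0.495 -1.299 1.439
vertex -1.772 -2.554 0.447
endloop
endfacet
facet normal -0.305 -0.923 -0.234
outer loop
vertex -0.425 -2.561 -1.279
vertex -1.038 -2.942 1.022
vertex -1.772 -2.554 0.447
endloop
endfacet
facet normal -0.615 0.003 0.788
outer loop
vertex -1.772 -2.554 0.447
vertex -0.495 -1.299 1.439
vertex -1.229 -0.911 0.865
endloop
endfacet
facet normal -0.727 0.385 -0.569
outer loop
vertex -1.229 -0.911 0.865
vertex -0.425 -2.561 -1.279
vertex -1.772 -2.554 0.447
endloop
endfacet
facet normal 0.727 -0.385 0.569
outer loop
vertex -1.038 -2.942 1.022
vertex 0.852 -1.306 -0.287
vertex -0.495 -1.299 1.439
endloop
endfacet
facet normal -0.305 -0.923 -0.234
outer loop
vertex 0.309 -2.949 -0.705
vertex -1.038 -2.942 1.022
vertex -0.425 -2.561 -1.279
endloop
endfacet
facet normal 0.727 -0.385 0.569
outer loop
vertex 0.309 -2.949 -0.705
vertex 0.852 -1.306 -0.287
vertex -1.038 -2.942 1.022
endloop
endfacet
facet normal 0.305 0.923 0.234
outer loop
vertex -0.495 -1.299 1.439
vertex 0.852 -1.306 -0.287
vertex -1.229 -0.911 0.865
endloop
endfacet
facet normal -0.727 0.385 -0.569
outer loop
vertex 0.118 -0.918 -0.862
vertex -0.425 -2.561 -1.279
vertex -1.229 -0.911 0.865
endloop
endfacet
facet normal 0.305 0.923 0.234
outer loop
vertex -1.229 -0.911 0.865
vertex 0.852 -1.306 -0.287
vertex 0.118 -0.918 -0.862
endloop
endfacet
facet normal 0.615 -0.003 -0.789
outer loop
vertex 0.118 -0.918 -0.862
vertex 0.309 -2.949 -0.705
vertex -0.425 -2.561 -1.279
endloop
endfacet
facet normal 0.616 -0.003 -0.788
outer loop
vertex 0.852 -1.306 -0.287
vertex 0.309 -2.949 -0.705
vertex 0.118 -0.918 -0.862
endloop
endfacet
facet normal -0.985 0.124 0.118
outer loop
vertex 2.697 1.136 -1.974
vertex 2.67 0.588 -1.623
vertex 2.777 1.159 -1.328
endloop
endfacet
facet normal -0.655 0.754 0.054
outer loop
vertex 2.697 1.136 -1.974
vertex 2.777 1.159 -1.328
vertex 3.158 1.518 -1.716
endloop
endfacet
facet normal -0.311 0.761 -0.570
outer loop
vertex 2.697 1.136 -1.974
vertex 3.158 1.518 -1.716
vertex 3.286 1.169 -2.252
endloop
endfacet
facet normal -0.429 0.135 -0.893
outer loop
vertex 2.697 1.136 -1.974
vertex 3.286 1.169 -2.252
vertex 2.984 0.594 -2.194
endloop
endfacet
facet normal -0.845 -0.258 -0.468
outer loop
vertex 2.697 1.136 -1.974
vertex 2.984 0.594 -2.194
vertex 2.67 0.588 -1.623
endloop
endfacet
facet normal -0.169 0.801 0.575
outer loop
vertex 3.158 1.518 -1.716
vertex 2.777 1.159 -1.328
vertex 3.416 1.206 -1.206
endloop
endfacet
facet normal -0.703 -0.218 0.677
outer loop
vertex 2.777 1.159 -1.328
vertex 2.67 0.588 -1.623
vertex 3.114 0.631 -1.148
endloop
endfacet
facet normal -0.476 -0.837 -0.271
outer loop
vertex 2.67 0.588 -1.623
vertex 2.984 0.594 -2.194
vertex 3.242 0.282 -1.684
endloop
endfacet
facet normal 0.198 -0.201 -0.959
outer loop
vertex 2.984 0.594 -2.194
vertex 3.286 1.169 -2.252
vertex 3.623 0.641 -2.072
endloop
endfacet
facet normal 0.388 0.812 -0.436
outer loop
vertex 3.286 1.169 -2.252
vertex 3.158 1.518 -1.716
vertex 3.73 1.212 -1.777
endloop
endfacet
facet normal 0.429 -0.135 0.893
outer loop
vertex 3.703 0.664 -1.426
vertex 3.416 1.206 -1.206
vertex 3.114 0.631 -1.148
endloop
endfacet
facet normal 0.311 -0.761 0.570
outer loop
vertex 3.703 0.664 -1.426
vertex 3.114 0.631 -1.148
vertex 3.242 0.282 -1.684
endloop
endfacet
facet normal 0.655 -0.754 -0.054
outer loop
vertex 3.703 0.664 -1.426
vertex 3.242 0.282 -1.684
vertex 3.623 0.641 -2.072
endloop
endfacet
facet normal 0.985 -0.124 -0.118
outer loop
vertex 3.703 0.664 -1.426
vertex 3.623 0.641 -2.072
vertex 3.73 1.212 -1.777
endloop
endfacet
facet normal 0.845 0.258 0.468
outer loop
vertex 3.703 0.664 -1.426
vertex 3.73 1.212 -1.777
vertex 3.416 1.206 -1.206
endloop
endfacet
facet normal -0.198 0.201 0.959
outer loop
vertex 3.114 0.631 -1.148
vertex 3.416 1.206 -1.206
vertex 2.777 1.159 -1.328
endloop
endfacet
facet normal -0.388 -0.812 0.436
outer loop
vertex 3.242 0.282 -1.684
vertex 3.114 0.631 -1.148
vertex 2.67 0.588 -1.623
endloop
endfacet
facet normal 0.169 -0.801 -0.575
outer loop
vertex 3.623 0.641 -2.072
vertex 3.242 0.282 -1.684
vertex 2.984 0.594 -2.194
endloop
endfacet
facet normal 0.703 0.218 -0.677
outer loop
vertex 3.73 1.212 -1.777
vertex 3.623 0.641 -2.072
vertex 3.286 1.169 -2.252
endloop
endfacet
facet normal 0.476 0.837 0.271
outer loop
vertex 3.416 1.206 -1.206
vertex 3.73 1.212 -1.777
vertex 3.158 1.518 -1.716
endloop
endfacet

endsolid


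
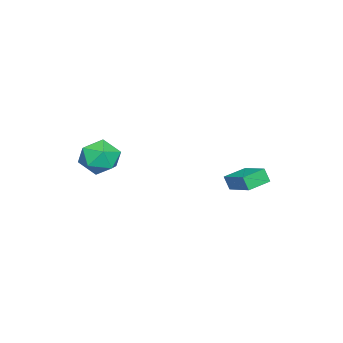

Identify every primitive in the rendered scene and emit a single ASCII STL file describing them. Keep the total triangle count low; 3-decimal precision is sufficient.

solid 
facet normal -0.842 0.516 0.156
outer loop
vertex -4.788 2.948 1.064
vertex -3.879 4.248 1.675
vertex -4.733 3.272 0.292
endloop
endfacet
facet normal -0.535 -0.765 -0.359
outer loop
vertex -3.621 2.592 0.085
vertex -4.788 2.948 1.064
vertex -4.733 3.272 0.292
endloop
endfacet
facet normal -0.843 0.515 0.157
outer loop
vertex -4.733 3.272 0.292
vertex -3.879 4.248 1.675
vertex -3.824 4.573 0.902
endloop
endfacet
facet normal 0.065 0.386 -0.920
outer loop
vertex -3.824 4.573 0.902
vertex -3.621 2.592 0.085
vertex -4.733 3.272 0.292
endloop
endfacet
facet normal -0.065 -0.387 0.920
outer loop
vertex -4.788 2.948 1.064
vertex -2.767 3.568 1.468
vertex -3.879 4.248 1.675
endloop
endfacet
facet normal -0.535 -0.765 -0.360
outer loop
vertex -3.676 2.267 0.858
vertex -4.788 2.948 1.064
vertex -3.621 2.592 0.085
endloop
endfacet
facet normal -0.066 -0.386 0.920
outer loop
vertex -3.676 2.267 0.858
vertex -2.767 3.568 1.468
vertex -4.788 2.948 1.064
endloop
endfacet
facet normal 0.535 0.765 0.360
outer loop
vertex -3.879 4.248 1.675
vertex -2.767 3.568 1.468
vertex -3.824 4.573 0.902
endloop
endfacet
facet normal 0.066 0.386 -0.920
outer loop
vertex -2.712 3.892 0.696
vertex -3.621 2.592 0.085
vertex -3.824 4.573 0.902
endloop
endfacet
facet normal 0.535 0.765 0.359
outer loop
vertex -3.824 4.573 0.902
vertex -2.767 3.568 1.468
vertex -2.712 3.892 0.696
endloop
endfacet
facet normal 0.842 -0.515 -0.157
outer loop
vertex -2.712 3.892 0.696
vertex -3.676 2.267 0.858
vertex -3.621 2.592 0.085
endloop
endfacet
facet normal 0.843 -0.515 -0.156
outer loop
vertex -2.767 3.568 1.468
vertex -3.676 2.267 0.858
vertex -2.712 3.892 0.696
endloop
endfacet
facet normal -0.685 0.431 0.587
outer loop
vertex -0.626 -2.288 3.314
vertex 0.077 -2.364 4.19
vertex 0.091 -1.449 3.535
endloop
endfacet
facet normal -0.746 0.660 -0.086
outer loop
vertex -0.626 -2.288 3.314
vertex 0.091 -1.449 3.535
vertex -0.079 -1.779 2.473
endloop
endfacet
facet normal -0.859 0.092 -0.503
outer loop
vertex -0.626 -2.288 3.314
vertex -0.079 -1.779 2.473
vertex -0.198 -2.898 2.471
endloop
endfacet
facet normal -0.868 -0.489 -0.087
outer loop
vertex -0.626 -2.288 3.314
vertex -0.198 -2.898 2.471
vertex -0.101 -3.259 3.532
endloop
endfacet
facet normal -0.761 -0.280 0.586
outer loop
vertex -0.626 -2.288 3.314
vertex -0.101 -3.259 3.532
vertex 0.077 -2.364 4.19
endloop
endfacet
facet normal -0.124 0.953 -0.276
outer loop
vertex -0.079 -1.779 2.473
vertex 0.091 -1.449 3.535
vertex 0.961 -1.541 2.828
endloop
endfacet
facet normal -0.025 0.582 0.813
outer loop
vertex 0.091 -1.449 3.535
vertex 0.077 -2.364 4.19
vertex 1.058 -1.902 3.889
endloop
endfacet
facet normal -0.147 -0.567 0.811
outer loop
vertex 0.077 -2.364 4.19
vertex -0.101 -3.259 3.532
vertex 0.939 -3.021 3.887
endloop
endfacet
facet normal -0.322 -0.905 -0.278
outer loop
vertex -0.101 -3.259 3.532
vertex -0.198 -2.898 2.471
vertex 0.769 -3.351 2.825
endloop
endfacet
facet normal -0.308 0.034 -0.951
outer loop
vertex -0.198 -2.898 2.471
vertex -0.079 -1.779 2.473
vertex 0.783 -2.436 2.17
endloop
endfacet
facet normal 0.868 0.489 0.087
outer loop
vertex 1.486 -2.512 3.046
vertex 0.961 -1.541 2.828
vertex 1.058 -1.902 3.889
endloop
endfacet
facet normal 0.859 -0.092 0.503
outer loop
vertex 1.486 -2.512 3.046
vertex 1.058 -1.902 3.889
vertex 0.939 -3.021 3.887
endloop
endfacet
facet normal 0.746 -0.660 0.086
outer loop
vertex 1.486 -2.512 3.046
vertex 0.939 -3.021 3.887
vertex 0.769 -3.351 2.825
endloop
endfacet
facet normal 0.685 -0.431 -0.587
outer loop
vertex 1.486 -2.512 3.046
vertex 0.769 -3.351 2.825
vertex 0.783 -2.436 2.17
endloop
endfacet
facet normal 0.761 0.280 -0.586
outer loop
vertex 1.486 -2.512 3.046
vertex 0.783 -2.436 2.17
vertex 0.961 -1.541 2.828
endloop
endfacet
facet normal 0.322 0.905 0.278
outer loop
vertex 1.058 -1.902 3.889
vertex 0.961 -1.541 2.828
vertex 0.091 -1.449 3.535
endloop
endfacet
facet normal 0.308 -0.034 0.951
outer loop
vertex 0.939 -3.021 3.887
vertex 1.058 -1.902 3.889
vertex 0.077 -2.364 4.19
endloop
endfacet
facet normal 0.124 -0.953 0.276
outer loop
vertex 0.769 -3.351 2.825
vertex 0.939 -3.021 3.887
vertex -0.101 -3.259 3.532
endloop
endfacet
facet normal 0.025 -0.582 -0.813
outer loop
vertex 0.783 -2.436 2.17
vertex 0.769 -3.351 2.825
vertex -0.198 -2.898 2.471
endloop
endfacet
facet normal 0.147 0.567 -0.811
outer loop
vertex 0.961 -1.541 2.828
vertex 0.783 -2.436 2.17
vertex -0.079 -1.779 2.473
endloop
endfacet

endsolid
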